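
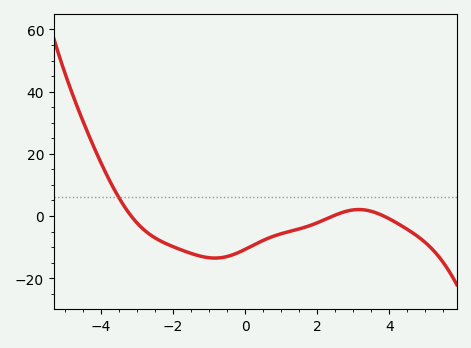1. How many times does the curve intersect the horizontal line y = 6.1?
1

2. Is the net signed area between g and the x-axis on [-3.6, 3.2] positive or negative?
negative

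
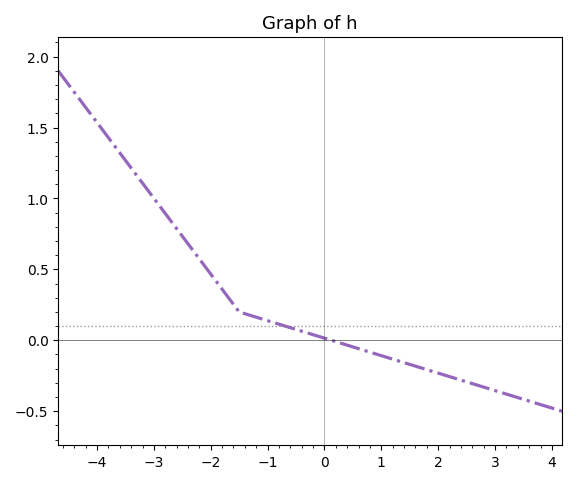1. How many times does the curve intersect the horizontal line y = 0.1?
1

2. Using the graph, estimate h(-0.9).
0.15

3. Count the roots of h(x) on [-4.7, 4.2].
1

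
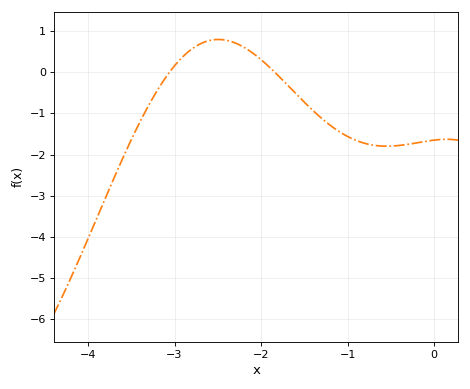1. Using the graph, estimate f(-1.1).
-1.4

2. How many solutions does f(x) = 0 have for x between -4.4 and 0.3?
2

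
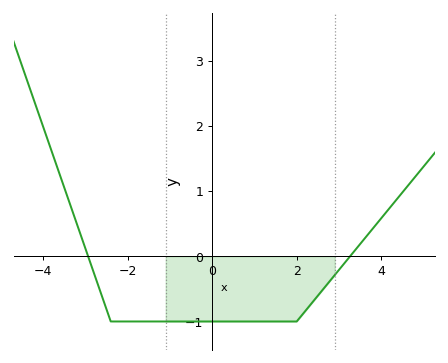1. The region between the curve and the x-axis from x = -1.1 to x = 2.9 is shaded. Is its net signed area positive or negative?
negative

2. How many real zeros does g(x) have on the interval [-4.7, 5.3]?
2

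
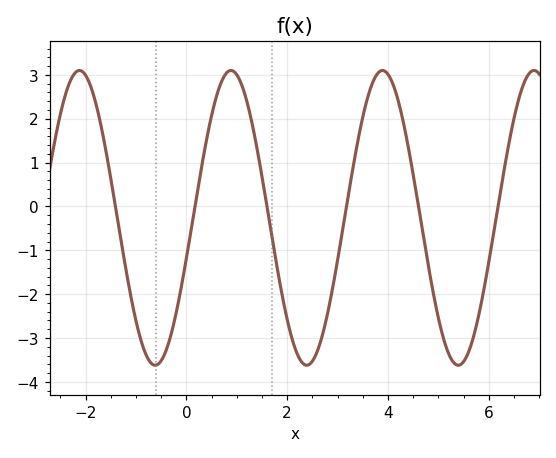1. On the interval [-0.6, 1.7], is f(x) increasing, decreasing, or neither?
neither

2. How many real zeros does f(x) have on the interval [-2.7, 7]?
6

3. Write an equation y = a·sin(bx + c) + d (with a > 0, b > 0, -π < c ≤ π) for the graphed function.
y = 3.36sin(2.1x - 0.28) - 0.26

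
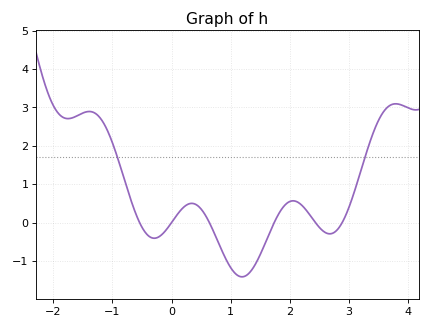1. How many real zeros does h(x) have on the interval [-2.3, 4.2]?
6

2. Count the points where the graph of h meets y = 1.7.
2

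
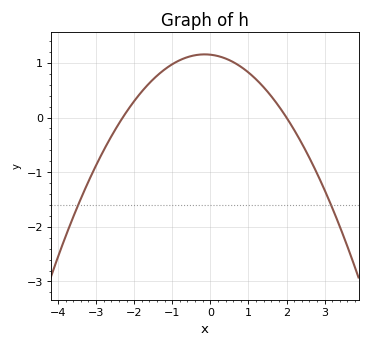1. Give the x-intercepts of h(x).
-2.3, 2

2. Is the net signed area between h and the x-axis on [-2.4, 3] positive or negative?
positive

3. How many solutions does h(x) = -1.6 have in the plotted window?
2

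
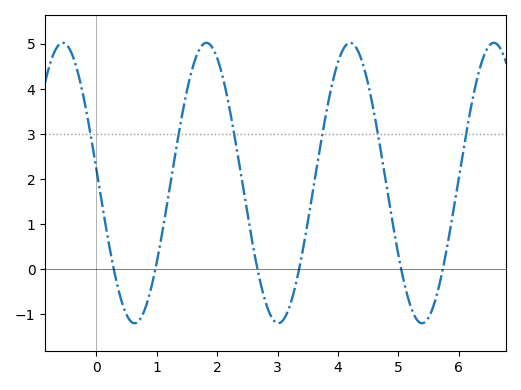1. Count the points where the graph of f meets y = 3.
6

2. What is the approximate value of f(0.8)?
-0.9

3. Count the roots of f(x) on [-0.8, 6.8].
6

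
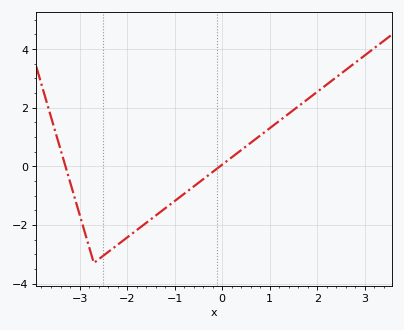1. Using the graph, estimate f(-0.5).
-0.6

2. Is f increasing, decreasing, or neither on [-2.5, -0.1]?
increasing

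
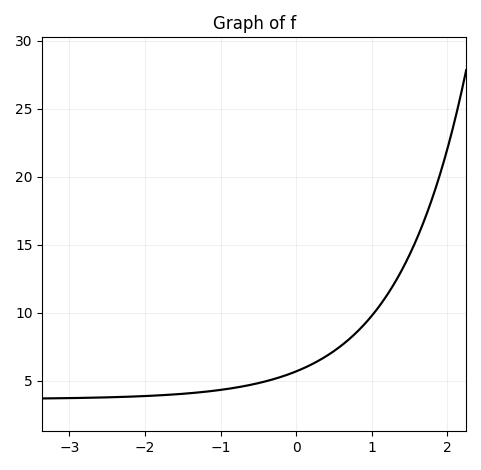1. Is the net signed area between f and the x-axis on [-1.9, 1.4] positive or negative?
positive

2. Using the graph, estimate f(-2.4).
4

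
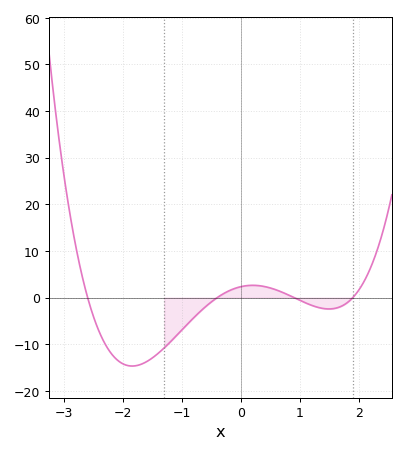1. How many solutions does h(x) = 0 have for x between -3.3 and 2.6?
4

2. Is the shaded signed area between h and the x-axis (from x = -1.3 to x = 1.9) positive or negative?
negative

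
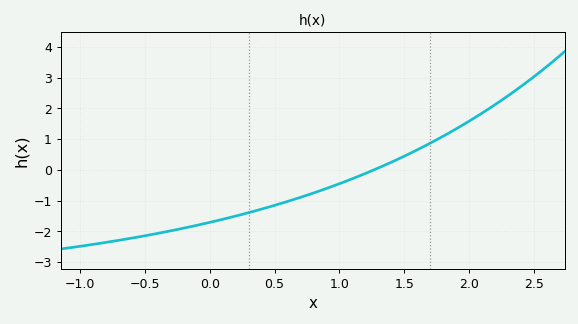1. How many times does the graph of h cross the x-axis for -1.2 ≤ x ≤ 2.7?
1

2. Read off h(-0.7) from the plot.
-2.3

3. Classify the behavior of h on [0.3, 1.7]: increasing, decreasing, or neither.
increasing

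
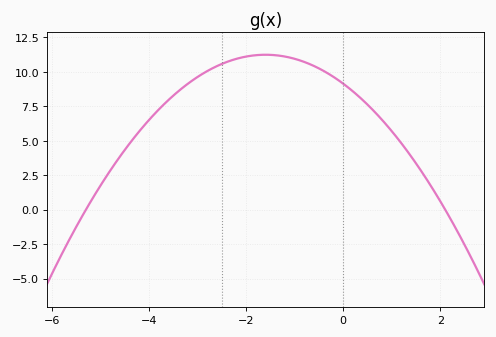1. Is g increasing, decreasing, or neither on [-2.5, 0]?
neither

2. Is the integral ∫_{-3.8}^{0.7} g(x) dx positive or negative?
positive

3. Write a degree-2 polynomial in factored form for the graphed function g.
y = -0.82(x + 5.3)(x - 2.1)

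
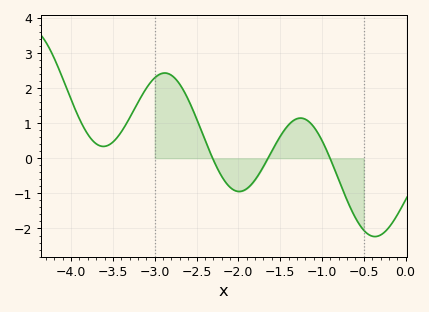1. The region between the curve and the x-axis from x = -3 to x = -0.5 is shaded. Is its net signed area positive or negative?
positive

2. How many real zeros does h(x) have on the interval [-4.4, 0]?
3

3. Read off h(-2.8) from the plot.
2.4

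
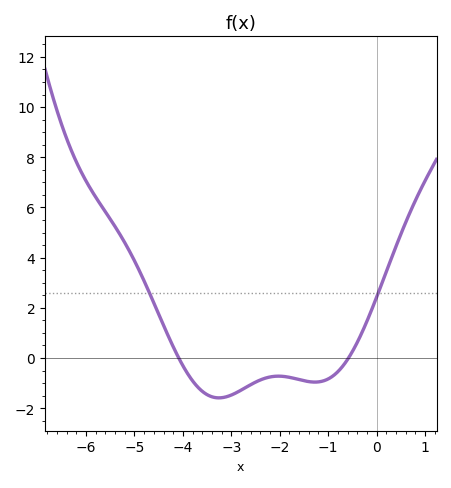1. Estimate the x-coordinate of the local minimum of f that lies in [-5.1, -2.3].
-3.26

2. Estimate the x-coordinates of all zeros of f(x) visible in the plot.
-4.09, -0.58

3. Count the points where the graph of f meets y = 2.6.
2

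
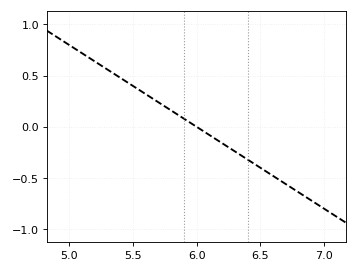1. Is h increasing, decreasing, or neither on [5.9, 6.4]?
decreasing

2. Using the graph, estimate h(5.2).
0.64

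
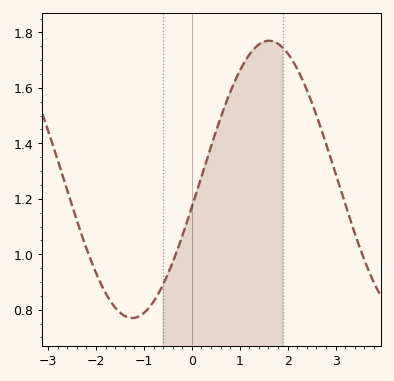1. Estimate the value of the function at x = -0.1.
1.12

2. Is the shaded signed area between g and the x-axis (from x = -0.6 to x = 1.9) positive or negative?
positive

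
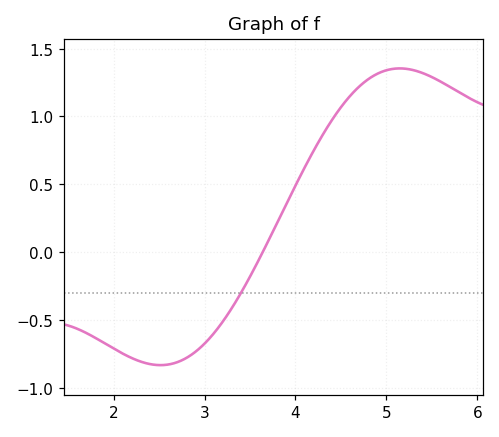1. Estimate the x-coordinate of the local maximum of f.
5.15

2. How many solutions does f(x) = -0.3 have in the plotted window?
1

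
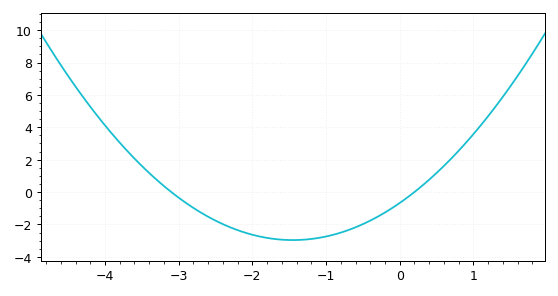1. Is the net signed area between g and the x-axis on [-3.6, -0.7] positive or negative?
negative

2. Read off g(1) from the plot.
3.58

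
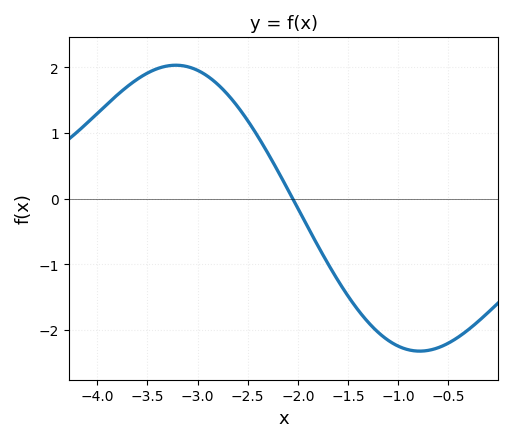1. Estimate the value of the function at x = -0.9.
-2.3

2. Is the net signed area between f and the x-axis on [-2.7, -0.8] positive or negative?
negative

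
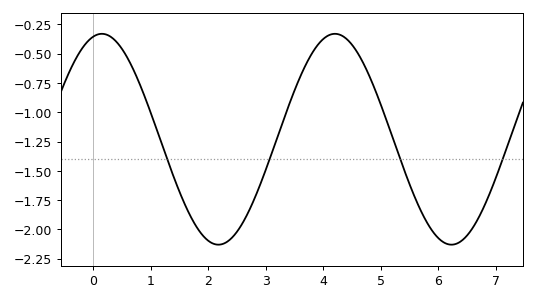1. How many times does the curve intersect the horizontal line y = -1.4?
4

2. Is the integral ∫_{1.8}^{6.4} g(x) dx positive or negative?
negative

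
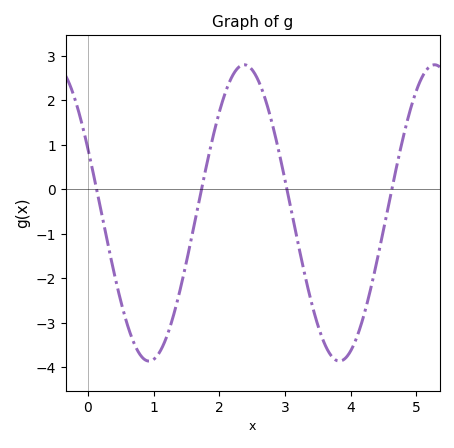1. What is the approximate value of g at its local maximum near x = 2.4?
2.8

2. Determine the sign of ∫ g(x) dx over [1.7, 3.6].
positive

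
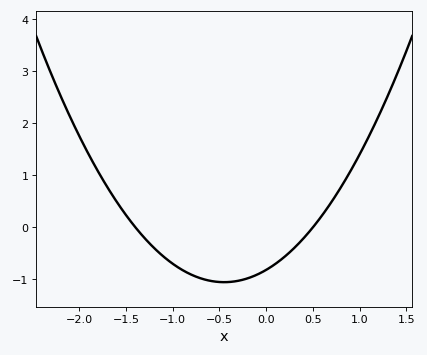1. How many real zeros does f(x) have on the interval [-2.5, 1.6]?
2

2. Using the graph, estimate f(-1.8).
1.1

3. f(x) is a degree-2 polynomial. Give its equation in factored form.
y = 1.17(x + 1.4)(x - 0.5)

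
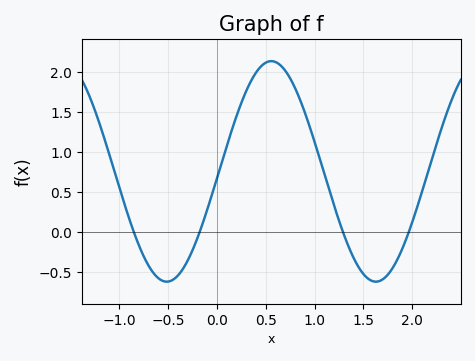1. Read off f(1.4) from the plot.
-0.321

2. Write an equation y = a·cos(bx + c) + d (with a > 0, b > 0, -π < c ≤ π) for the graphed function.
y = 1.38cos(2.93x - 1.63) + 0.76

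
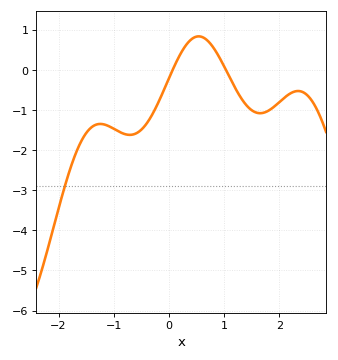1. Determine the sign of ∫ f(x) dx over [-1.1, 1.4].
negative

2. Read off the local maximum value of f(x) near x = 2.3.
-0.5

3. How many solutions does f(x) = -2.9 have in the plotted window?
1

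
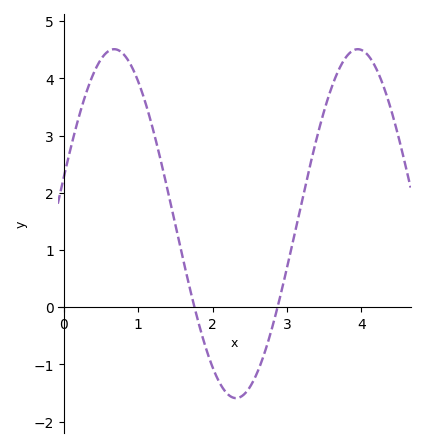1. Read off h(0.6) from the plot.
4.5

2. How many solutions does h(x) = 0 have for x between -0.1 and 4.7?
2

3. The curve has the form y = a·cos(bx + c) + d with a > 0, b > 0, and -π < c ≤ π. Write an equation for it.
y = 3.05cos(1.9x - 1.3) + 1.46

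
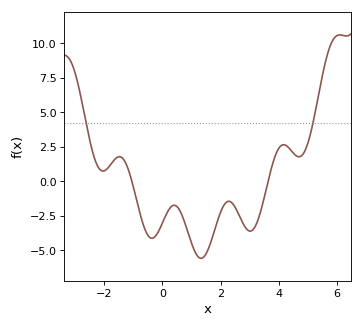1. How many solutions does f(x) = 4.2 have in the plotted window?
2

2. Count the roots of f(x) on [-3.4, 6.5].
2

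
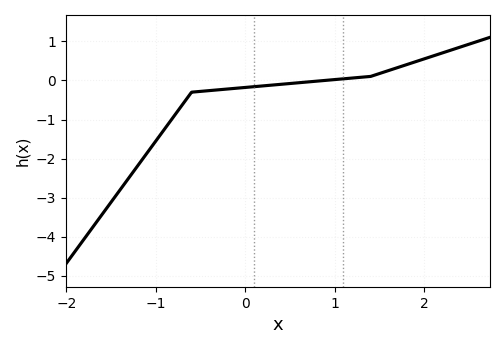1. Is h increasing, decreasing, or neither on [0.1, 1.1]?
increasing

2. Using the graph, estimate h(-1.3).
-2.5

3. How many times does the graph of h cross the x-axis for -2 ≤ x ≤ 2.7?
1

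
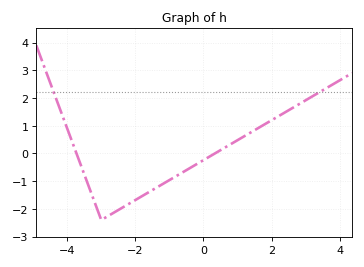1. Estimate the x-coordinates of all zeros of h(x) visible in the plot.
-3.73, 0.335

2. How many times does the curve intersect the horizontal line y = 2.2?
2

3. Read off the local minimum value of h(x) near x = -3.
-2.4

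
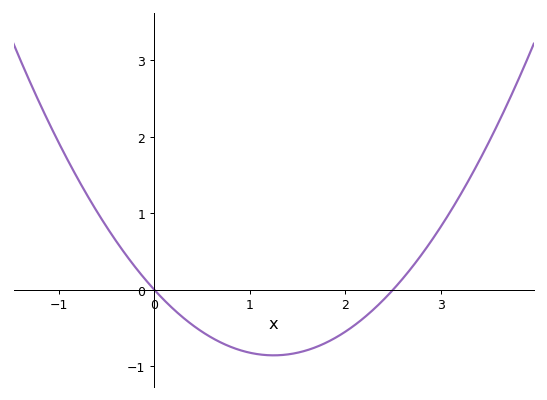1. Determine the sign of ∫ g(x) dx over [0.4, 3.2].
negative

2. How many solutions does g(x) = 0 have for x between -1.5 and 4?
2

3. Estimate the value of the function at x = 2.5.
0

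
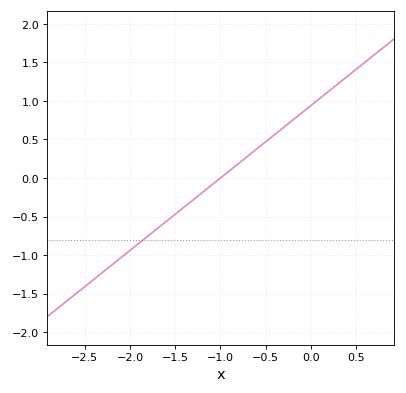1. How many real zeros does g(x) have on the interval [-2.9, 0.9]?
1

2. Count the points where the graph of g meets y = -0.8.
1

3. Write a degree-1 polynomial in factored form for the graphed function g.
y = 0.94(x + 1)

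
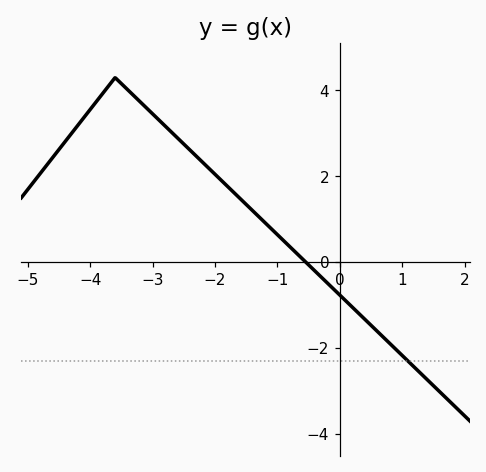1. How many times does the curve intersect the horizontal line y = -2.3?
1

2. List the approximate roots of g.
-0.5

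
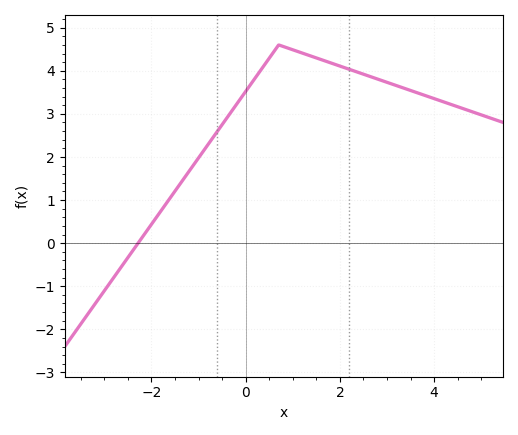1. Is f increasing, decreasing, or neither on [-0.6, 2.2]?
neither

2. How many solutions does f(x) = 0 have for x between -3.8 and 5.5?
1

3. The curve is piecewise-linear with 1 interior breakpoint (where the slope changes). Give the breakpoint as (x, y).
(0.7, 4.6)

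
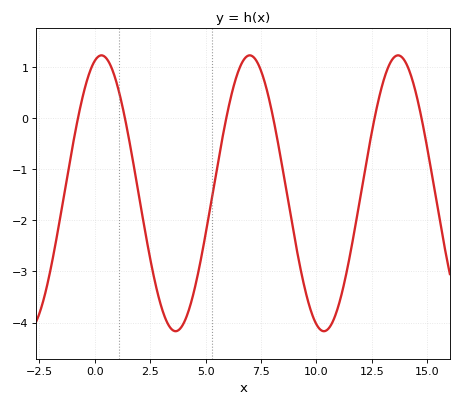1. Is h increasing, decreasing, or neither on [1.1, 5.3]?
neither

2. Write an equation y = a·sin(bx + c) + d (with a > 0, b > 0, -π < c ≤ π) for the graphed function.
y = 2.7sin(0.94x + 1.28) - 1.47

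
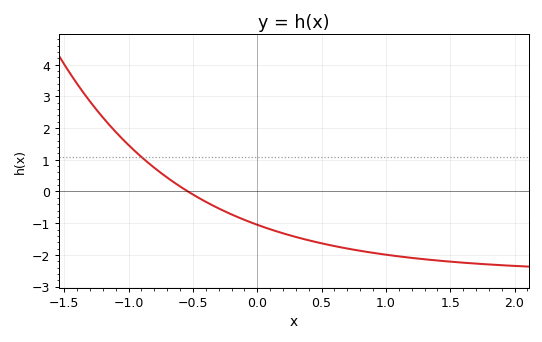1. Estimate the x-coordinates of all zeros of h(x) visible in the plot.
-0.539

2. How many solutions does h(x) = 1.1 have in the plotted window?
1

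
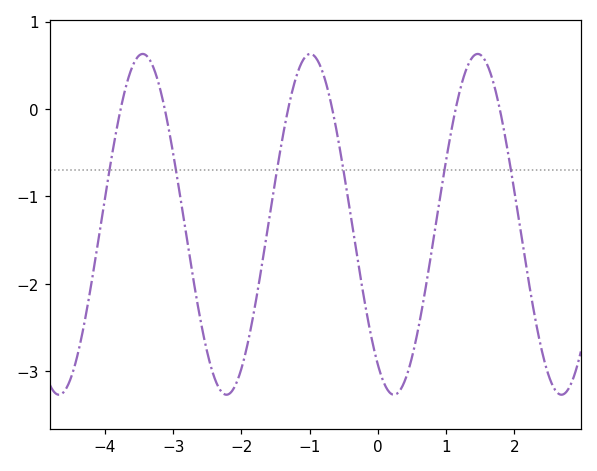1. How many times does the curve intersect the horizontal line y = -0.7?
6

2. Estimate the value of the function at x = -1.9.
-2.65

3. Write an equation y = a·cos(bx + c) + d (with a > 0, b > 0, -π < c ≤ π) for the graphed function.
y = 1.95cos(2.56x + 2.54) - 1.32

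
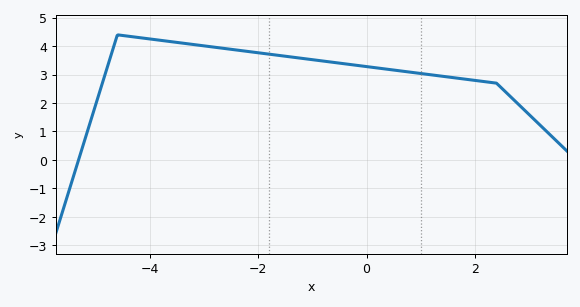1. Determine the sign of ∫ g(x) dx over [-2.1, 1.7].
positive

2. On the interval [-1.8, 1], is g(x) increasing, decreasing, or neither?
decreasing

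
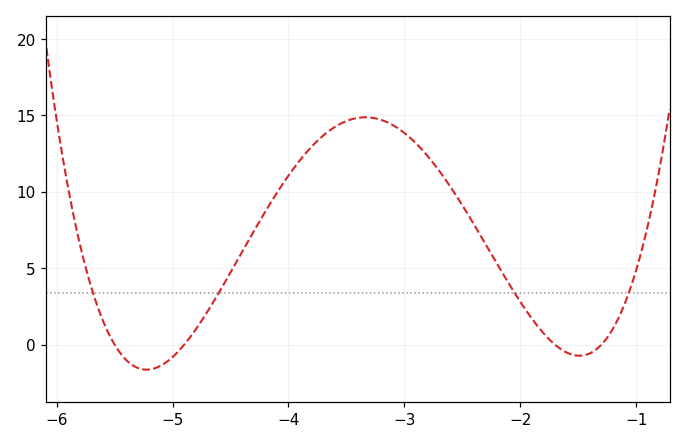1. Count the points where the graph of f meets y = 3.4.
4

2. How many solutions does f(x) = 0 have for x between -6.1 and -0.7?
4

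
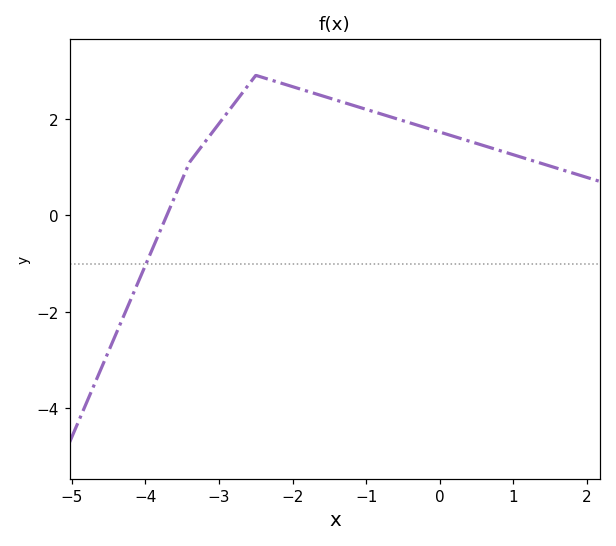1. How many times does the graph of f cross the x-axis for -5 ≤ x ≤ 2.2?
1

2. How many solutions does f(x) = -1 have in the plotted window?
1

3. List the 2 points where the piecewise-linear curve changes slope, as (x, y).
(-3.4, 1.1); (-2.5, 2.9)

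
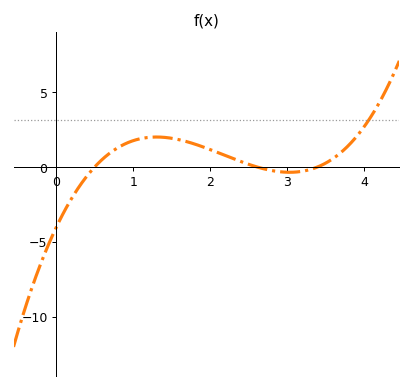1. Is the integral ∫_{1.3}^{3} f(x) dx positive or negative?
positive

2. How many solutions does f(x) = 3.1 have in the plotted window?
1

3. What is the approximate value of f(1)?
1.5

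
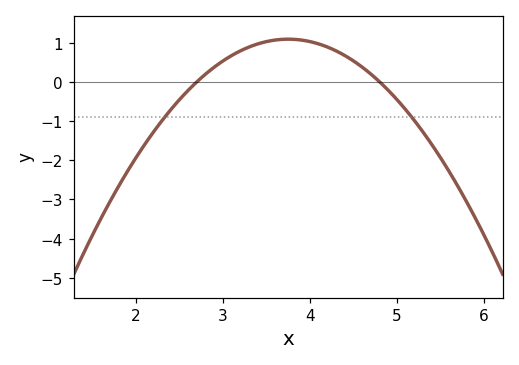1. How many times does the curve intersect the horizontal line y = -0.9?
2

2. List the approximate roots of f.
2.7, 4.8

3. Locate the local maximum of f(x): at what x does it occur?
3.75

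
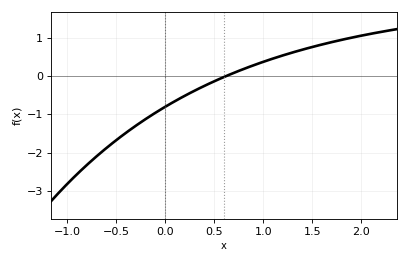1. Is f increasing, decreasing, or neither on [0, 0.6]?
increasing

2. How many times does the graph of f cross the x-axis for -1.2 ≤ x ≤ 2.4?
1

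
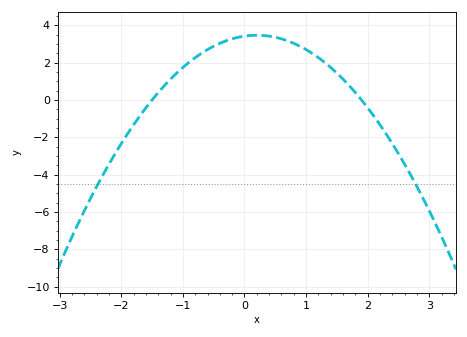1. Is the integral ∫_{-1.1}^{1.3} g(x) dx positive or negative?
positive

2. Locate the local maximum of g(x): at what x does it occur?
0.2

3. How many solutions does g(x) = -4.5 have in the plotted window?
2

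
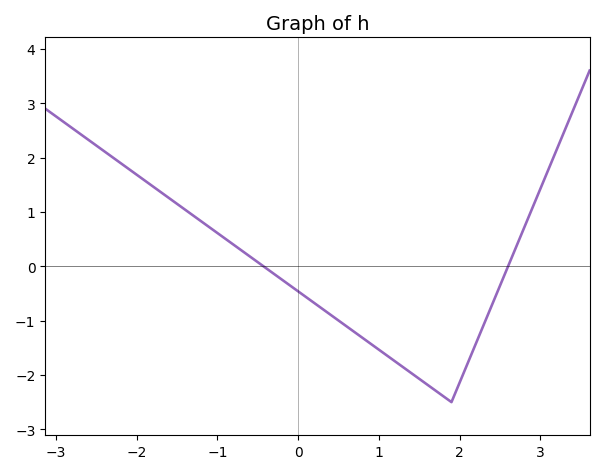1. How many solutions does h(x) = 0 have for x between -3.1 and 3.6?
2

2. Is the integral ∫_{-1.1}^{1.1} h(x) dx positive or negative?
negative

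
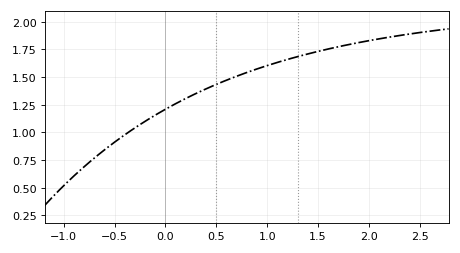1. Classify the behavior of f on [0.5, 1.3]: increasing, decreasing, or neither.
increasing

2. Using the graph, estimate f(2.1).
1.85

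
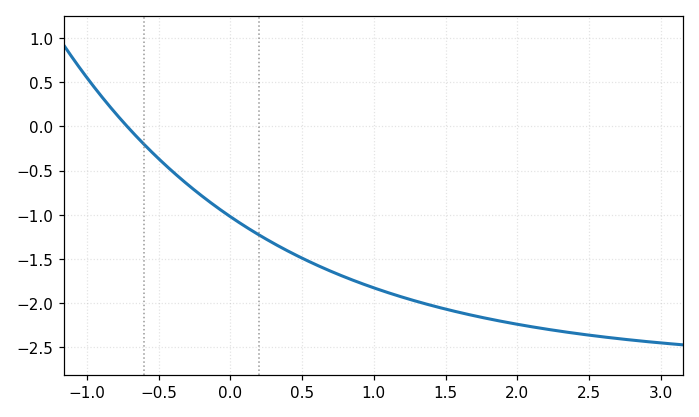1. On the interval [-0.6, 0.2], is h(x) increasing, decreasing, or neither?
decreasing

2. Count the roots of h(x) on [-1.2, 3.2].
1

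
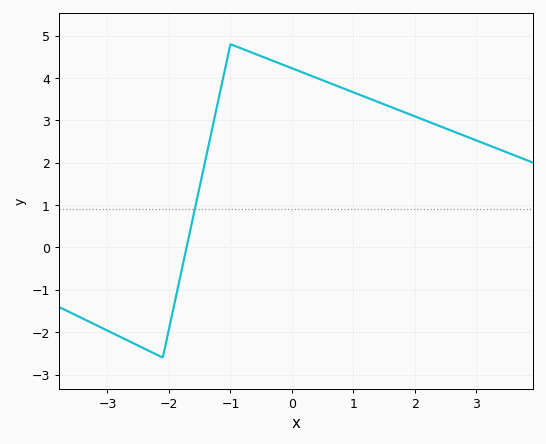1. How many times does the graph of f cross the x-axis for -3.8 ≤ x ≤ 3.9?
1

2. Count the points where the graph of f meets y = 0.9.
1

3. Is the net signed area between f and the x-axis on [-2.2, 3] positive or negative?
positive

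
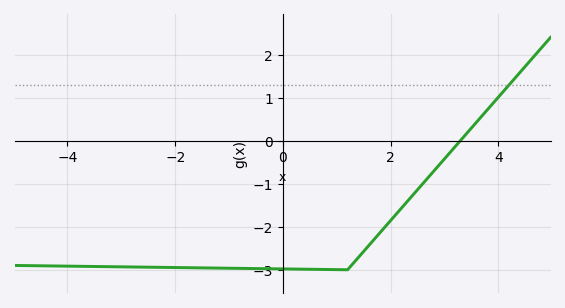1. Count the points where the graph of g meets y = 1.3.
1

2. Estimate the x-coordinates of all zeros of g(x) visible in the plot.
3.2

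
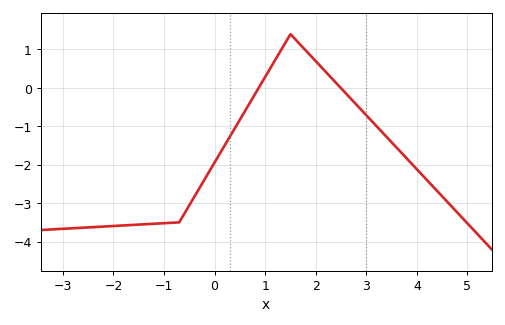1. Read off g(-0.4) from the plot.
-2.83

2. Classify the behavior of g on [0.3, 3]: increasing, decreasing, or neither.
neither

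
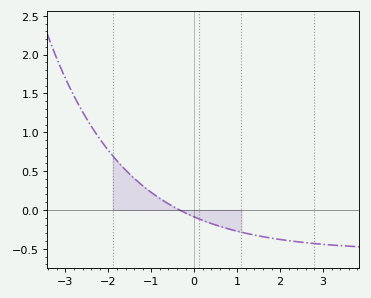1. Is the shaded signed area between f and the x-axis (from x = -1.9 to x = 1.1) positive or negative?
positive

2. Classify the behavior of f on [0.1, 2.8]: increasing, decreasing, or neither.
decreasing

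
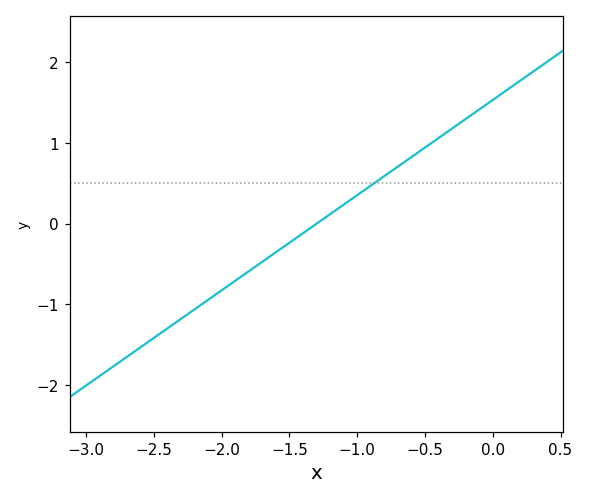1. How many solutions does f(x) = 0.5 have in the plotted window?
1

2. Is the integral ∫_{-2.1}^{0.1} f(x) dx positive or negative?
positive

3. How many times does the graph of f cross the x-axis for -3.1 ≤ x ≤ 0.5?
1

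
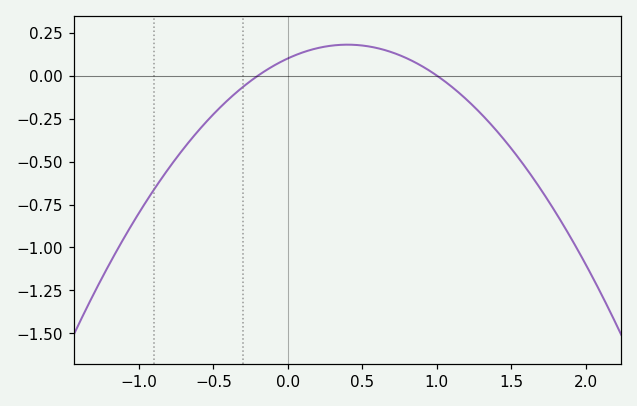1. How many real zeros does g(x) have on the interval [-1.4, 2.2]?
2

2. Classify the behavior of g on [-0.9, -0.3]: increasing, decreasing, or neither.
increasing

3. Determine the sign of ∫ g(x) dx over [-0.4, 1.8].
negative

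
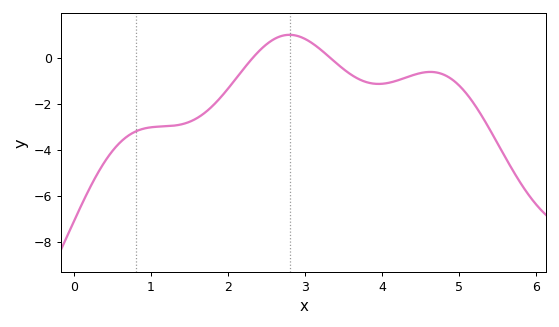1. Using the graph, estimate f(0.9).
-3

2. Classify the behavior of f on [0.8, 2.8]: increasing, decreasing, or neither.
increasing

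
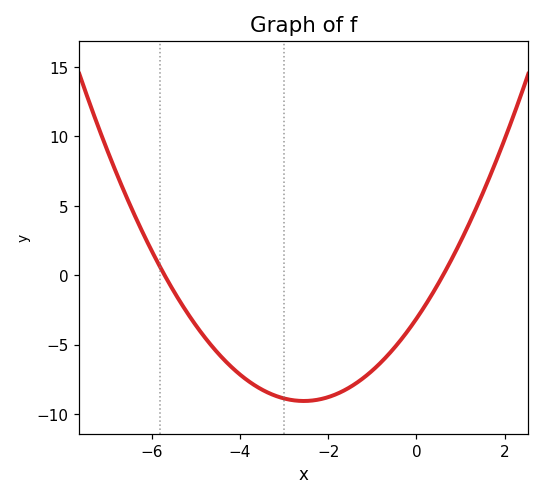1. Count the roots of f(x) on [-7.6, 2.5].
2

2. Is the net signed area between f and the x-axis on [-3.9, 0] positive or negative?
negative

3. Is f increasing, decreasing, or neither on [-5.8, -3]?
decreasing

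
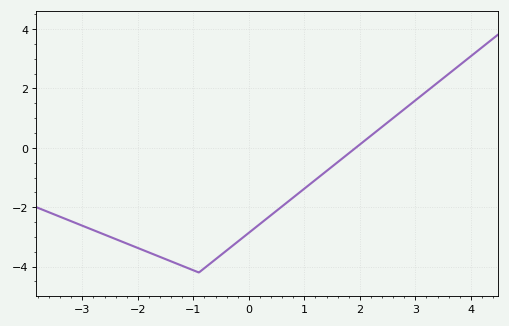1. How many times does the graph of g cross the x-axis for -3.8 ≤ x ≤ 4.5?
1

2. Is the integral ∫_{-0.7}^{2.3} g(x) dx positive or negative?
negative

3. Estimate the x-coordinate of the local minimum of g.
-1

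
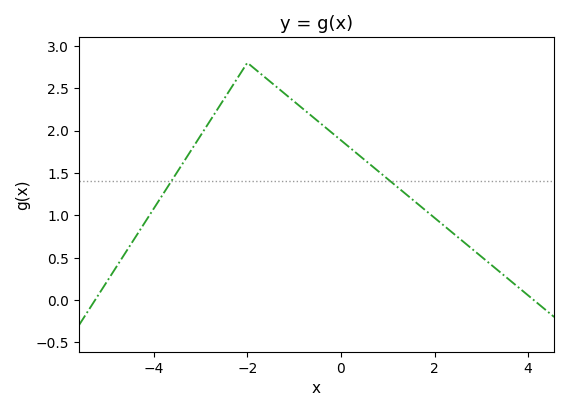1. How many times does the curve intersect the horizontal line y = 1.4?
2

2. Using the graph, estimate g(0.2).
1.79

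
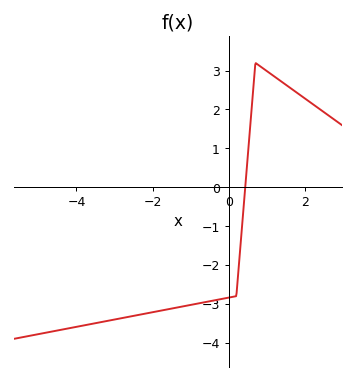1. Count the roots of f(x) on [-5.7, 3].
1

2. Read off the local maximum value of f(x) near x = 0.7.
3.2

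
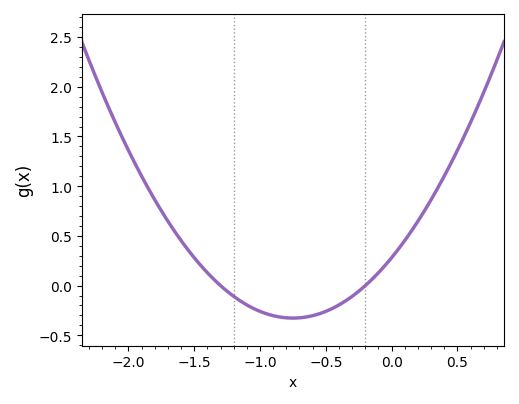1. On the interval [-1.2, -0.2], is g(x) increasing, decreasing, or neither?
neither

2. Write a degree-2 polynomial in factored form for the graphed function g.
y = 1.08(x + 1.3)(x + 0.2)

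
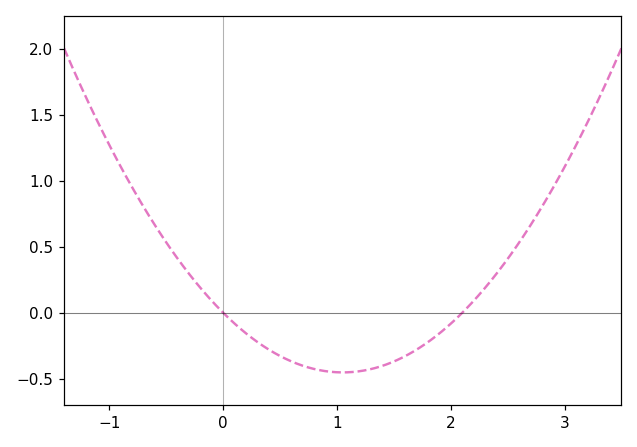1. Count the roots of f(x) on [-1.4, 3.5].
2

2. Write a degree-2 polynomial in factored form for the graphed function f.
y = 0.41(x - 0)(x - 2.1)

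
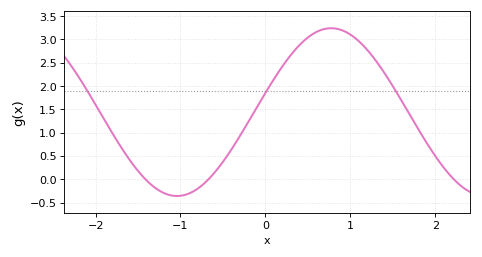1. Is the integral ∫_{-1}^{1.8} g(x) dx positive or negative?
positive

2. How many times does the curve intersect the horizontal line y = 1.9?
3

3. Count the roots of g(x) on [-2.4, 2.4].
3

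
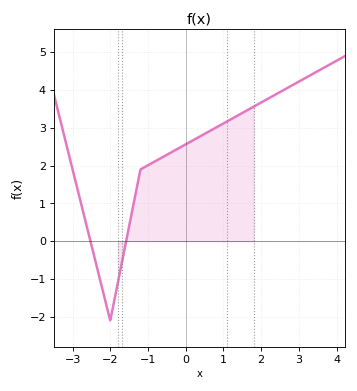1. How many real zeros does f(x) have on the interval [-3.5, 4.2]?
2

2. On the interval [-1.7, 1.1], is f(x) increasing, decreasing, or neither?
increasing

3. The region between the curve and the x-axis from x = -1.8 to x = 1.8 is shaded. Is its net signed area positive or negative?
positive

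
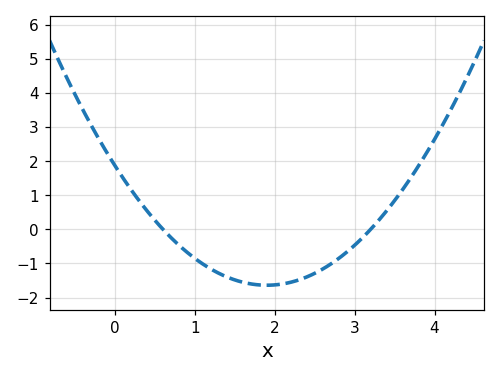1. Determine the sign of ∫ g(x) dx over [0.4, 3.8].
negative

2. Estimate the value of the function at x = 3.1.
-0.242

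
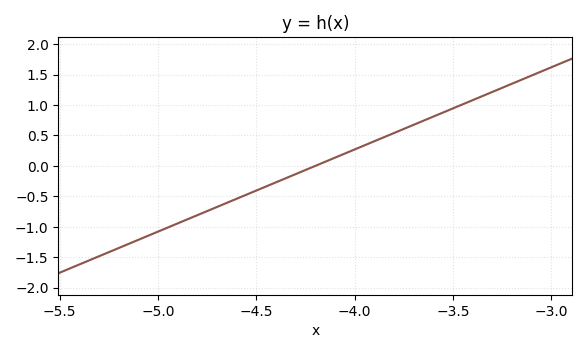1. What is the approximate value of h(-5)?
-1.1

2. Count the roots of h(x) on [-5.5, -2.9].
1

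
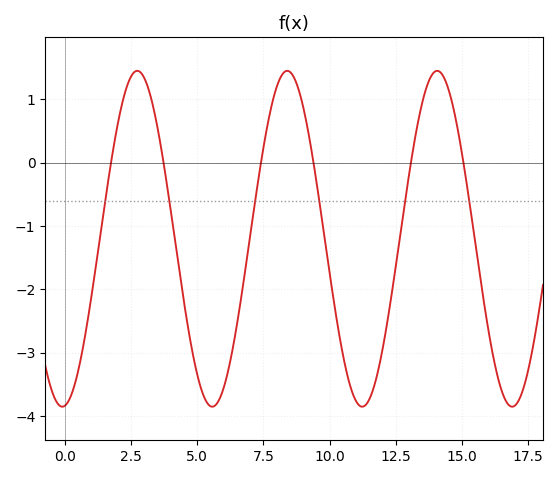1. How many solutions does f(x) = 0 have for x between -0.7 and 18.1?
6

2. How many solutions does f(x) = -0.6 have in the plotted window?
6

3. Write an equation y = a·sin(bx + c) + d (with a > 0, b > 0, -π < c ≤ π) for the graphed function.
y = 2.65sin(1.11x - 1.47) - 1.2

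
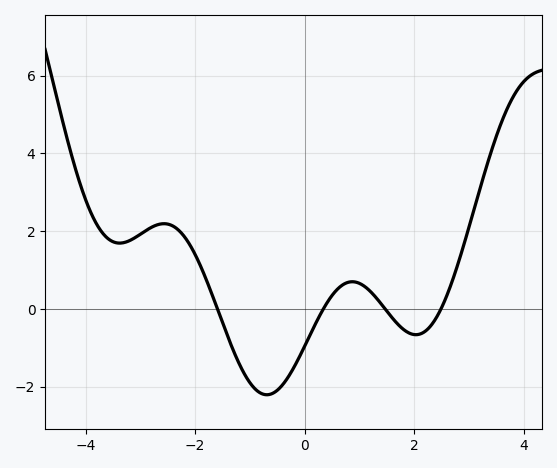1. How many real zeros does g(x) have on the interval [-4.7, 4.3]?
4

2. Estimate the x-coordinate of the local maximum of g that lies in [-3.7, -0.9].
-2.57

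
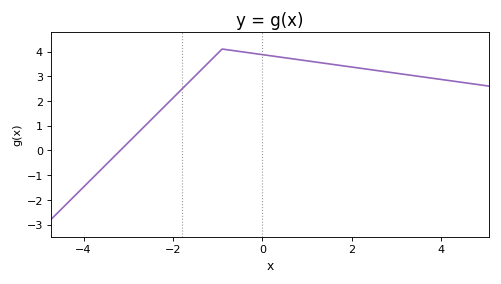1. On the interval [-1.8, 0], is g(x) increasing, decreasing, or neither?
neither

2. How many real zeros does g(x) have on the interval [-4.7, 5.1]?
1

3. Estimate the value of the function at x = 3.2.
3.1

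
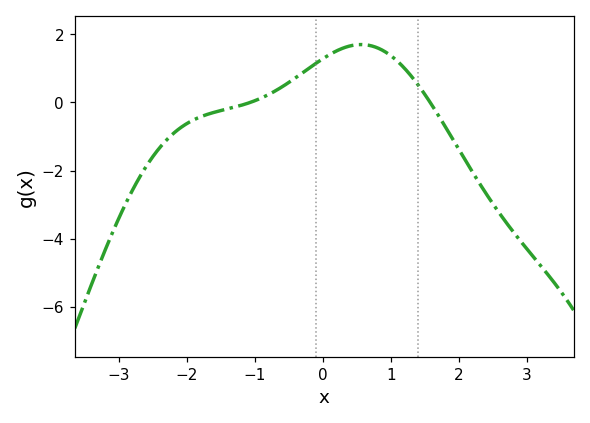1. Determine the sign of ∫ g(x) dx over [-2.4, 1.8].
positive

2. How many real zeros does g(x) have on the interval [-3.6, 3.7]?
2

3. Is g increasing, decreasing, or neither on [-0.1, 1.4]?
neither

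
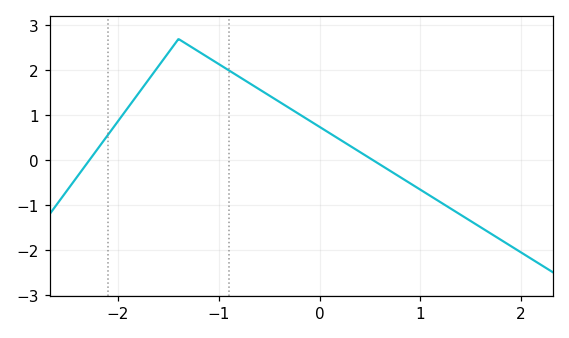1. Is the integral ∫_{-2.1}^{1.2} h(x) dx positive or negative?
positive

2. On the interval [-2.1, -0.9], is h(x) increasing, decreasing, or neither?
neither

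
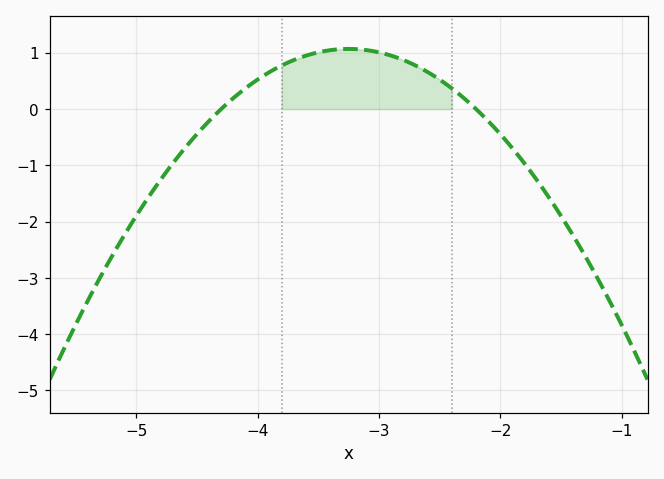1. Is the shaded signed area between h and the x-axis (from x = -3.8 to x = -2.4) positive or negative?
positive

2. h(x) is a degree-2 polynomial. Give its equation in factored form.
y = -0.97(x + 4.3)(x + 2.2)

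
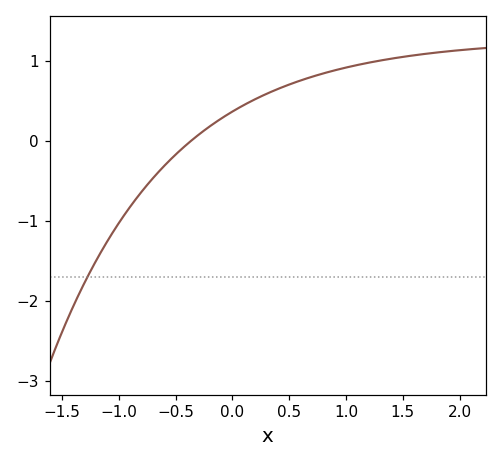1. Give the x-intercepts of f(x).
-0.367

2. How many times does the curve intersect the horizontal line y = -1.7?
1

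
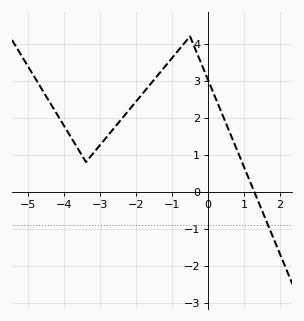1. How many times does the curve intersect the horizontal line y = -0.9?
1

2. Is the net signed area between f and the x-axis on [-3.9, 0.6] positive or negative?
positive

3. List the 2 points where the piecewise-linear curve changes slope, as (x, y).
(-3.4, 0.8); (-0.5, 4.2)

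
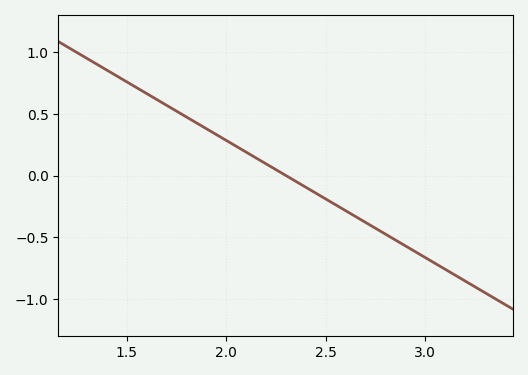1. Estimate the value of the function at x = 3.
-0.665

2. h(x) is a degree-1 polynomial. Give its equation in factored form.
y = -0.95(x - 2.3)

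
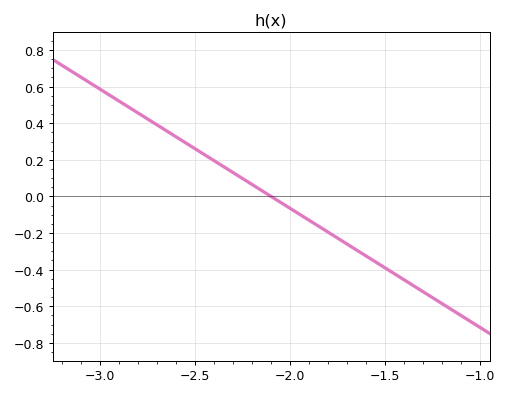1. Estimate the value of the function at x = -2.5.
0.26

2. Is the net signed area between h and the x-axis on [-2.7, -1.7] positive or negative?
positive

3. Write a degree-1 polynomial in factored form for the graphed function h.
y = -0.65(x + 2.1)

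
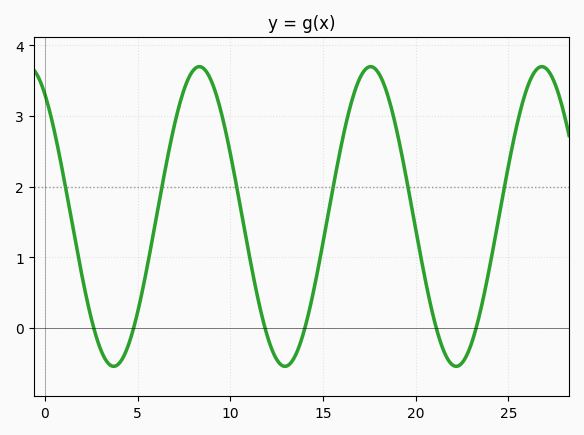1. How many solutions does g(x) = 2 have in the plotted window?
6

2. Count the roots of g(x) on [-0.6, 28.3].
6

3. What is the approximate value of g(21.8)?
-0.5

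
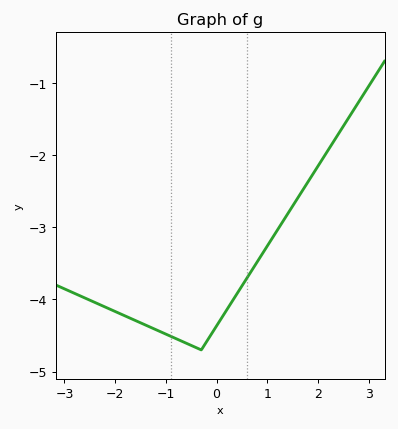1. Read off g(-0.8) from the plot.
-4.5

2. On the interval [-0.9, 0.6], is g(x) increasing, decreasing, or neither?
neither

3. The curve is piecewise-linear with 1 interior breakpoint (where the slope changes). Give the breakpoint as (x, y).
(-0.3, -4.7)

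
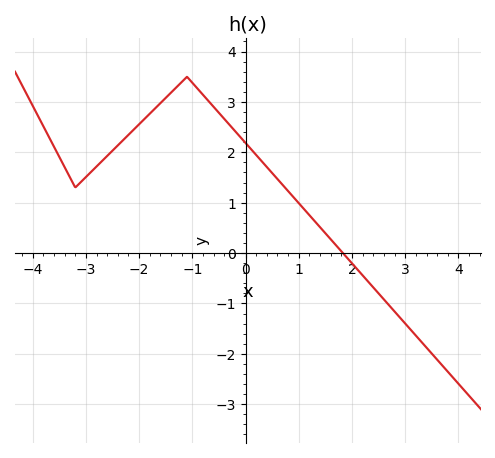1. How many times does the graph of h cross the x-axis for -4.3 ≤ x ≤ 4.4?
1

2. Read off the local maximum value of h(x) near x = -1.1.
3.5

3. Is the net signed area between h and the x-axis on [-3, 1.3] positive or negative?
positive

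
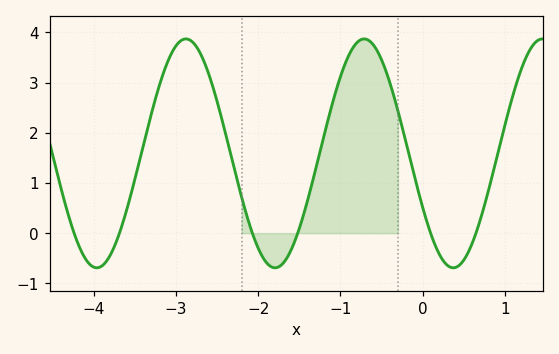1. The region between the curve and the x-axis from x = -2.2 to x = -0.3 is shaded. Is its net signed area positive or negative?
positive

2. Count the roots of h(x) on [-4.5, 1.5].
6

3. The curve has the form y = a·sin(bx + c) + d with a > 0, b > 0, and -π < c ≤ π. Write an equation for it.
y = 2.28sin(2.9x - 2.6) + 1.59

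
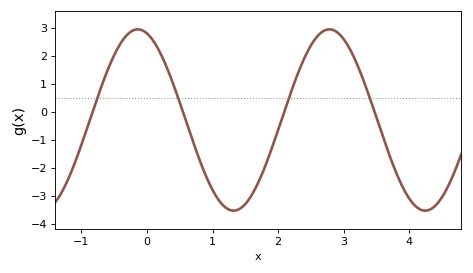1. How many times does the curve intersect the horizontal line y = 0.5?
4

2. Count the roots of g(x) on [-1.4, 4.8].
4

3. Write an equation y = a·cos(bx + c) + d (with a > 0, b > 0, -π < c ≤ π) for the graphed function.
y = 3.24cos(2.1x + 0.3) - 0.3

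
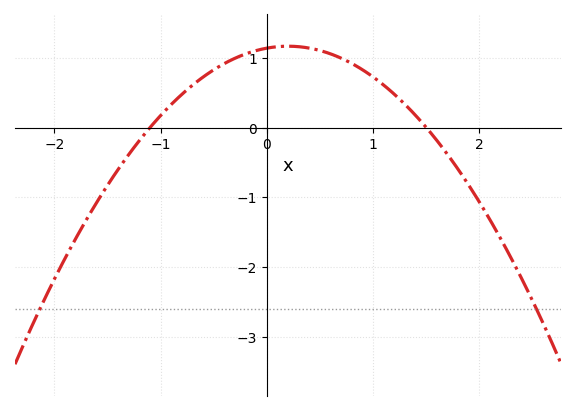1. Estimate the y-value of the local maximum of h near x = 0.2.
1.2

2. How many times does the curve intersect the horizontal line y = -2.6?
2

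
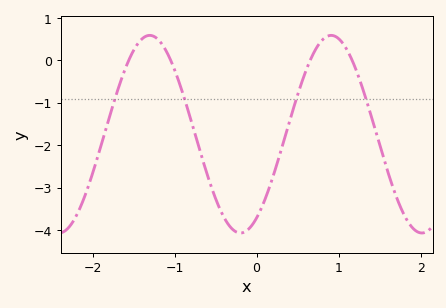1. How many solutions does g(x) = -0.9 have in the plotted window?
4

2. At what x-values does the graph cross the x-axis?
-1.56, -1.05, 0.653, 1.17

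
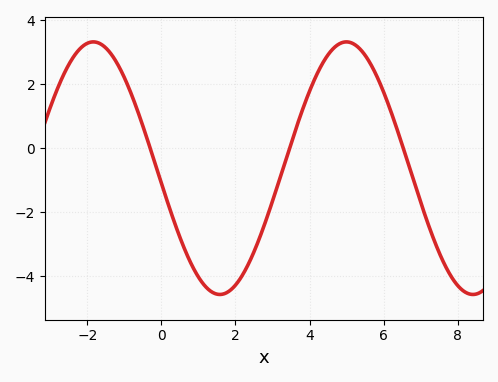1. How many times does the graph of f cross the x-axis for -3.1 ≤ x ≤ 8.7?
3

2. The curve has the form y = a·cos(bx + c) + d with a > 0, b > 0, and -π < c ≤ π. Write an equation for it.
y = 3.95cos(0.92x + 1.69) - 0.62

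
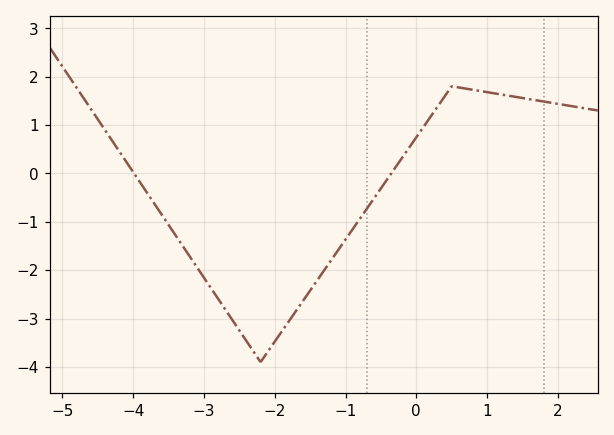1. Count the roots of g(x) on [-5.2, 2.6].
2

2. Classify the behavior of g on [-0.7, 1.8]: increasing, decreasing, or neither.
neither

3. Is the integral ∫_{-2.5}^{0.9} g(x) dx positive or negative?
negative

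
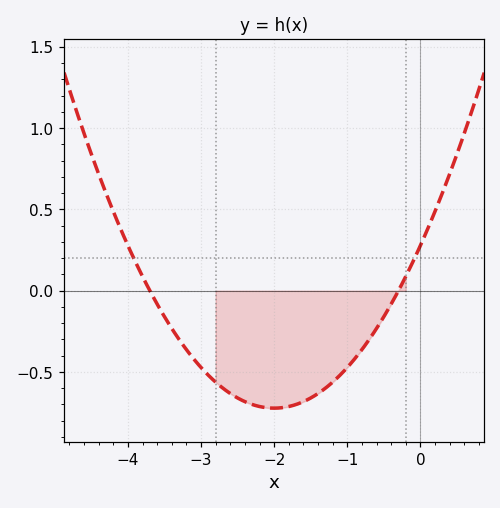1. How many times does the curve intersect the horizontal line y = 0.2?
2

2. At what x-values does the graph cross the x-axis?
-3.7, -0.3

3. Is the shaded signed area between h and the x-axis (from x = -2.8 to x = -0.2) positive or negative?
negative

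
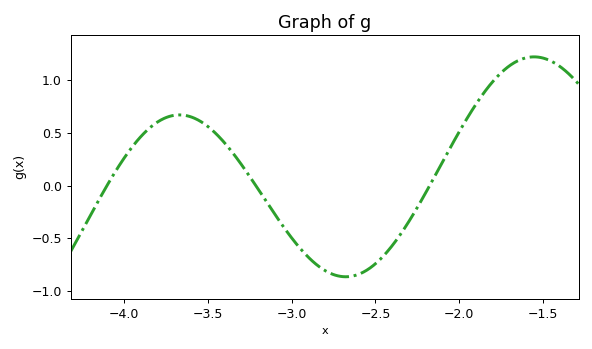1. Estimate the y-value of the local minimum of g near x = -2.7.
-0.85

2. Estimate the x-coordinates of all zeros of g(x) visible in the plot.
-4.1, -3.2, -2.2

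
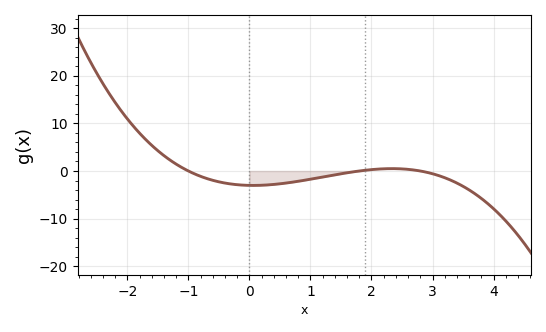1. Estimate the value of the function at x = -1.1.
1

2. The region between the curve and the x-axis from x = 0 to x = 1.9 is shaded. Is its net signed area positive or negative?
negative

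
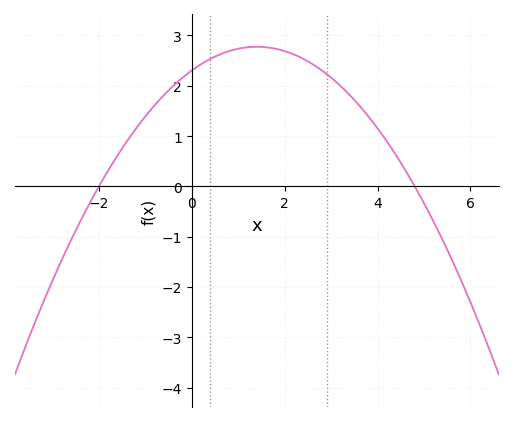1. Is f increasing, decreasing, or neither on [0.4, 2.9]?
neither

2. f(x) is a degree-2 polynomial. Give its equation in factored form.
y = -0.24(x + 2)(x - 4.8)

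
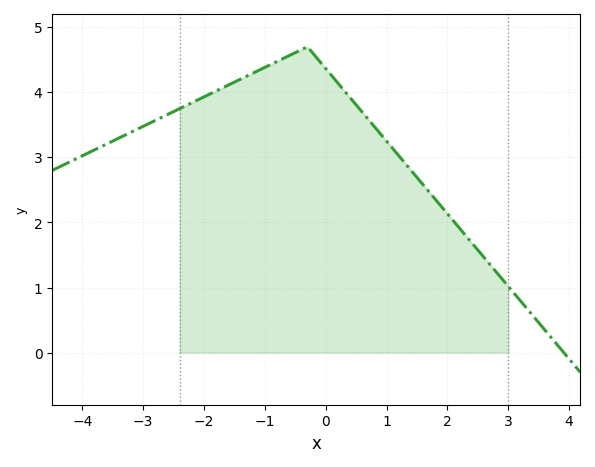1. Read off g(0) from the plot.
4.37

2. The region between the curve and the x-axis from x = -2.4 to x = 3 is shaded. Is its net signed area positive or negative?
positive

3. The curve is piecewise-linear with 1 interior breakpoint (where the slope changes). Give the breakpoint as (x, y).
(-0.3, 4.7)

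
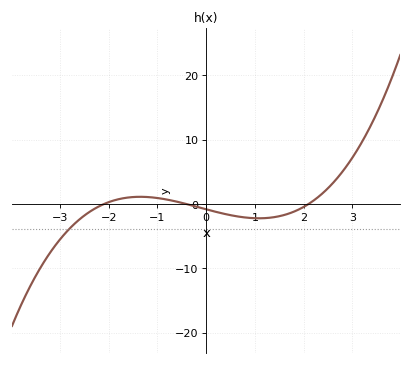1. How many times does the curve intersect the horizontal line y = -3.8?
1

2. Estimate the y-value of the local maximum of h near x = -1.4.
1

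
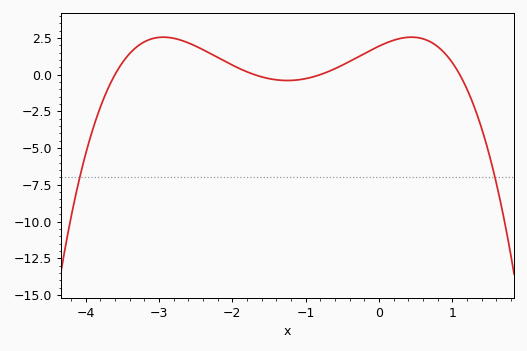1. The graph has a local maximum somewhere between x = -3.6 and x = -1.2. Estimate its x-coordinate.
-2.94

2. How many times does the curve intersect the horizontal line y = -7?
2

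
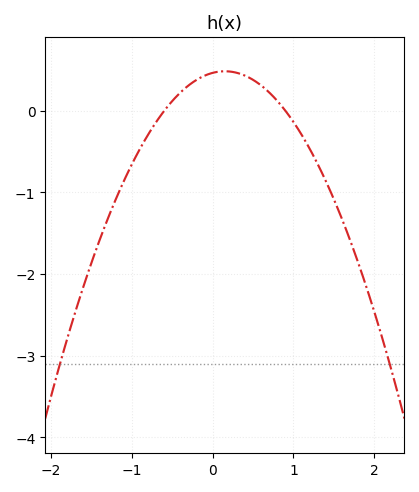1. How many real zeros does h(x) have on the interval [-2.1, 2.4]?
2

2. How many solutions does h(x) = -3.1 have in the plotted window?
2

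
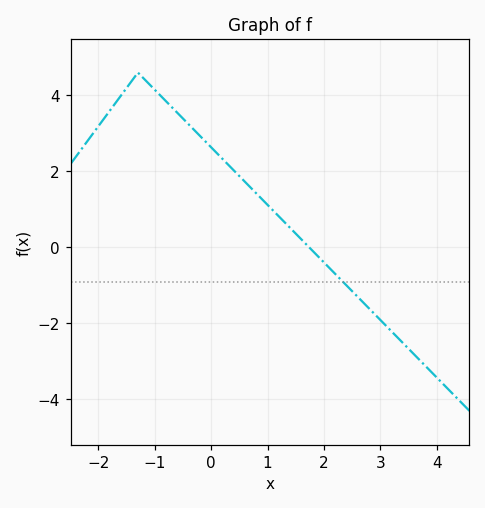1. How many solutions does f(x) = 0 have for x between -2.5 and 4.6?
1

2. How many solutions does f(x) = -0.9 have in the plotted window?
1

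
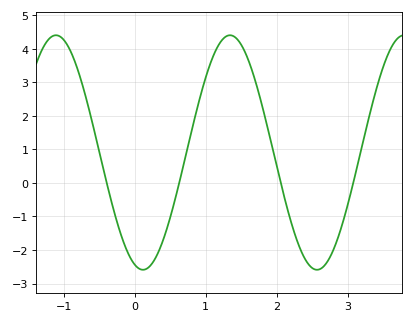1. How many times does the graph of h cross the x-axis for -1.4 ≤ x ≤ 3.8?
4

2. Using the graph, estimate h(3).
-0.7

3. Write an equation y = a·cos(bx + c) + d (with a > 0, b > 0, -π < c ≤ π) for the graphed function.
y = 3.5cos(2.6x + 2.8) + 0.91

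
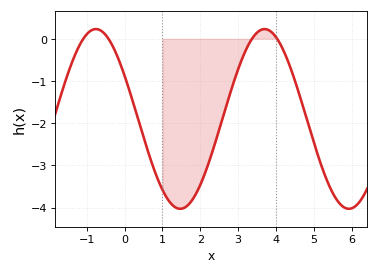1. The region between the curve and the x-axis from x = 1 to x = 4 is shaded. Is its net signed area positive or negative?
negative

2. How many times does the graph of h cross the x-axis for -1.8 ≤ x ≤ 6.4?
4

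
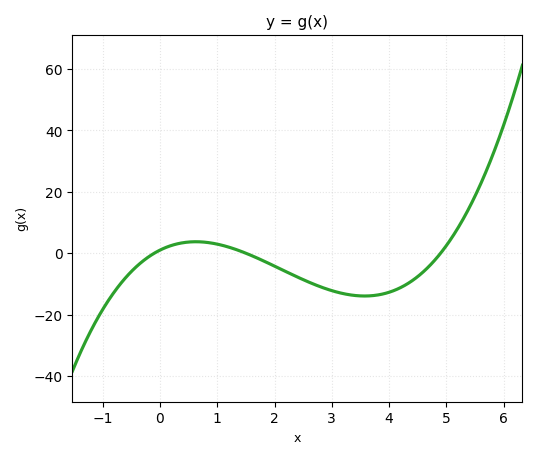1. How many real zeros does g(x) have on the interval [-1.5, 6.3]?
3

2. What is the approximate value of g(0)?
1.01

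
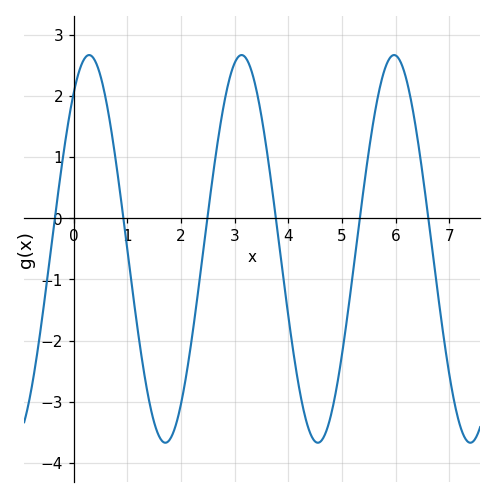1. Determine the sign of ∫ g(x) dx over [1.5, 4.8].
negative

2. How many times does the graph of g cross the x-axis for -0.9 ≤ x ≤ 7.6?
6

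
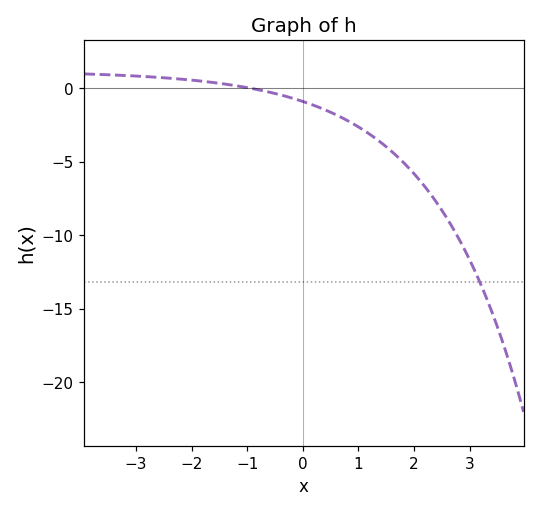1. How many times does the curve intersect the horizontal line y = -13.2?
1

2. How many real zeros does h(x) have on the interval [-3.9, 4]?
1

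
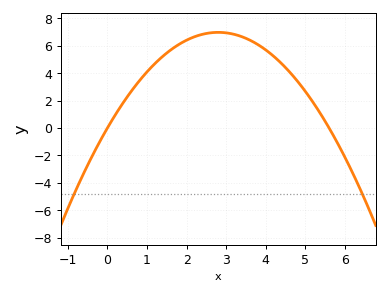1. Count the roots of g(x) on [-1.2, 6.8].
2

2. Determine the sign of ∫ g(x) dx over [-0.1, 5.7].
positive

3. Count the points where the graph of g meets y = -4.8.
2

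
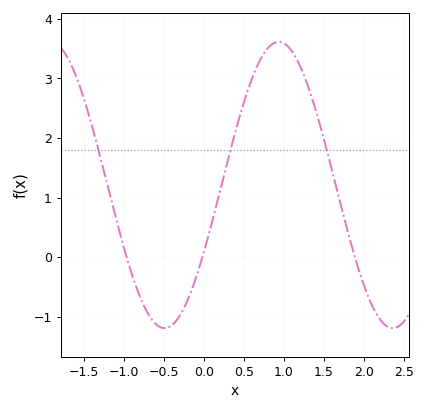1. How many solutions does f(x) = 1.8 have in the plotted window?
3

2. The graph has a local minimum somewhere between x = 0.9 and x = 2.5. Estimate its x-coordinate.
2.36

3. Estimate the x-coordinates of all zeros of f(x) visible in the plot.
-0.969, -0.021, 1.89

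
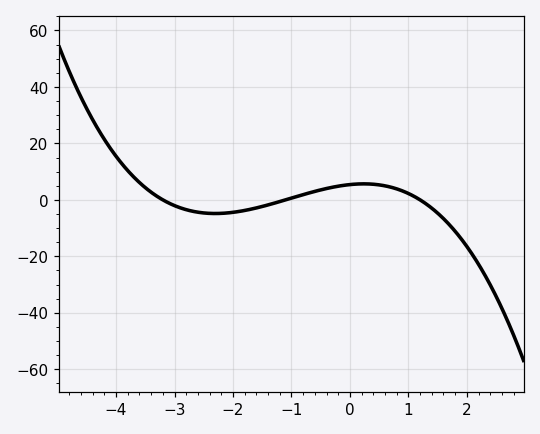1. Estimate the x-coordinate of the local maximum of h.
0.2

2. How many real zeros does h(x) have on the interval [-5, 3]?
3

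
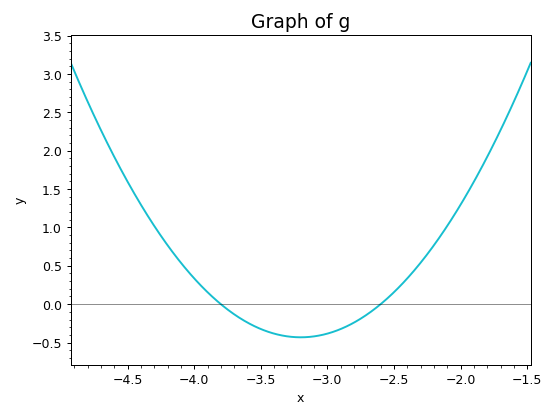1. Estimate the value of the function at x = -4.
0.336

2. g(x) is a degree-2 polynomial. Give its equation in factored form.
y = 1.2(x + 3.8)(x + 2.6)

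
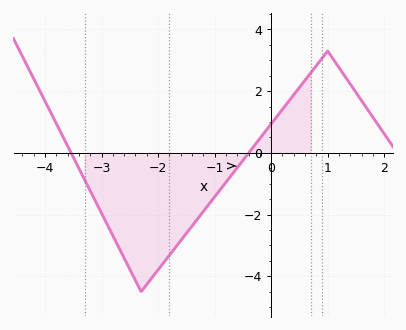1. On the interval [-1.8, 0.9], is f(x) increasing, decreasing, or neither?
increasing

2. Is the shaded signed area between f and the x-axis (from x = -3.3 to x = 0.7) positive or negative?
negative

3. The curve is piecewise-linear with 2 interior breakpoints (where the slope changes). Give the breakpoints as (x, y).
(-2.3, -4.5); (1, 3.3)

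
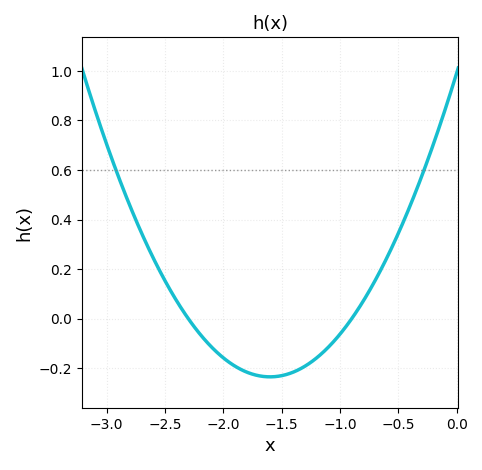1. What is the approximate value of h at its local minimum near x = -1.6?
-0.24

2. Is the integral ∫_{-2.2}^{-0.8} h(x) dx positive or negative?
negative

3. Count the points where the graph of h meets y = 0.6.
2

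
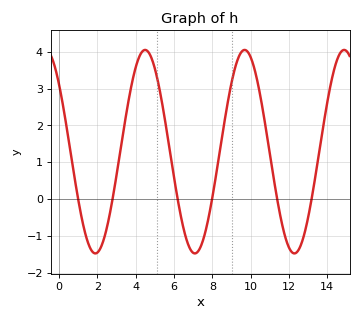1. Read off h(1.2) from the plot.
-0.6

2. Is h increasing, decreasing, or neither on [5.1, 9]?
neither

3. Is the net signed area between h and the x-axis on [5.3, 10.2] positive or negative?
positive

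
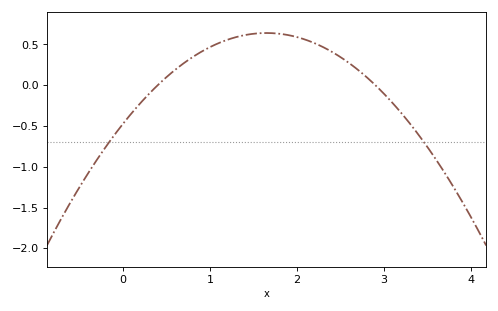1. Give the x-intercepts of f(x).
0.4, 2.9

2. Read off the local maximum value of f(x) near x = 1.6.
0.65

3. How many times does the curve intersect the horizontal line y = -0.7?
2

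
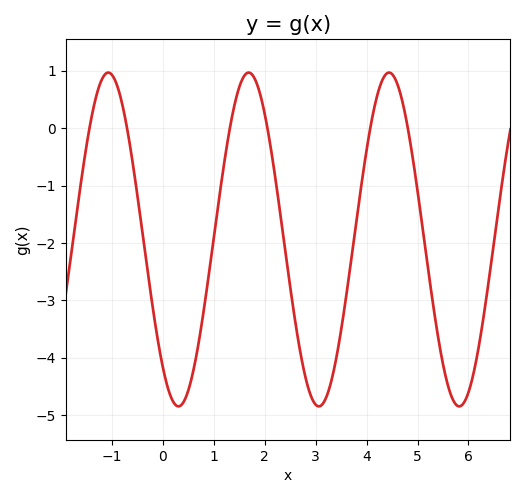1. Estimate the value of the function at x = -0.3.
-2.5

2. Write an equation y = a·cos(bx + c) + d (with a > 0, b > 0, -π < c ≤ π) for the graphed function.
y = 2.91cos(2.3x + 2.4) - 1.94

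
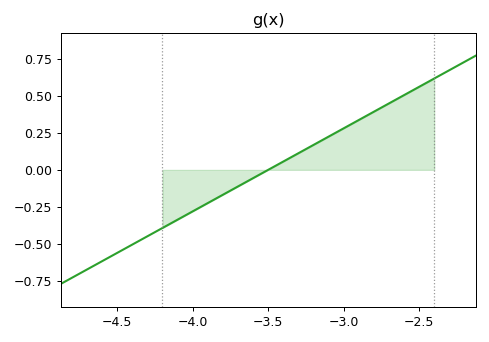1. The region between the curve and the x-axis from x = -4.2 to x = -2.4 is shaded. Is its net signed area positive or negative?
positive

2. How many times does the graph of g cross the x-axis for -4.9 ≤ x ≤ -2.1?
1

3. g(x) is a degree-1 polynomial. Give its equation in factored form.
y = 0.56(x + 3.5)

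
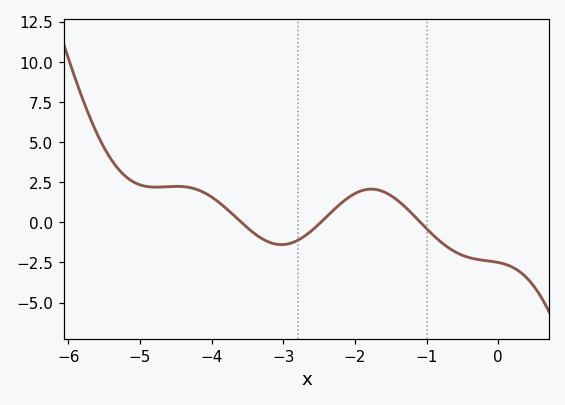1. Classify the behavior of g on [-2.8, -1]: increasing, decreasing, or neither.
neither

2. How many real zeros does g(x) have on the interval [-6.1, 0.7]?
3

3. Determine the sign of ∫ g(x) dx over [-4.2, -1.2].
positive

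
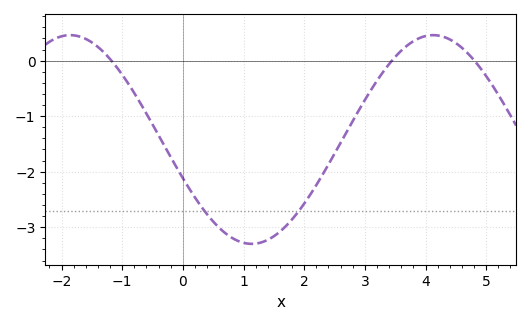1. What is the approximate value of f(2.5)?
-1.7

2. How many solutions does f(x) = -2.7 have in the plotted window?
2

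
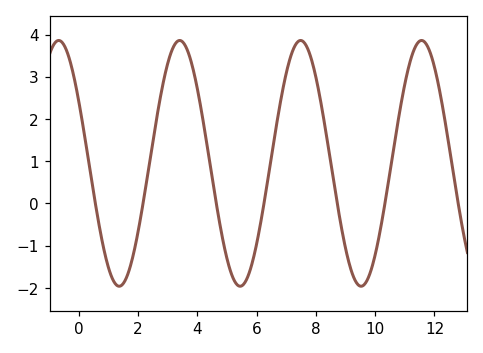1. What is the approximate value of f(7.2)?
3.6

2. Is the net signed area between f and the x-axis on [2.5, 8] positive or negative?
positive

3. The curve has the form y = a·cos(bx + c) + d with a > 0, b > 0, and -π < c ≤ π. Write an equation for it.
y = 2.91cos(1.5x + 1) + 0.95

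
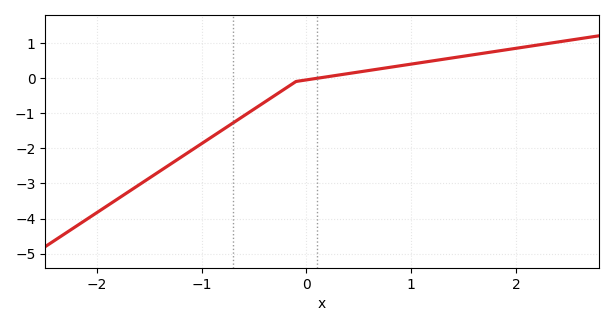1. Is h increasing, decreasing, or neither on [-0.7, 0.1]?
increasing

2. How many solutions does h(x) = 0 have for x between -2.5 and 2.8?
1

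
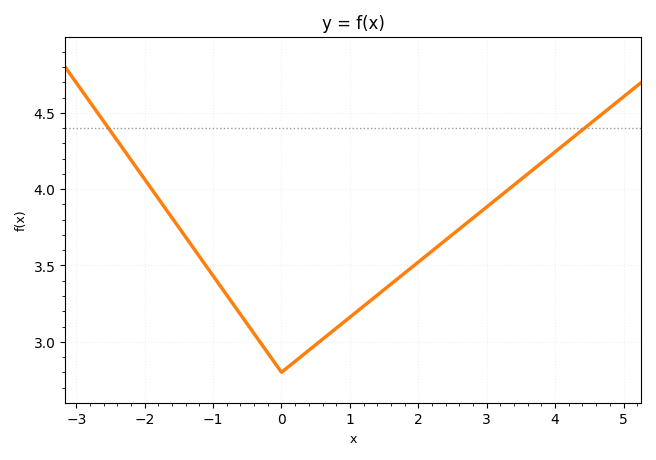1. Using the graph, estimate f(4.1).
4.28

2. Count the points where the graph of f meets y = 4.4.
2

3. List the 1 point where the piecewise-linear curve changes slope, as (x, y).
(0, 2.8)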